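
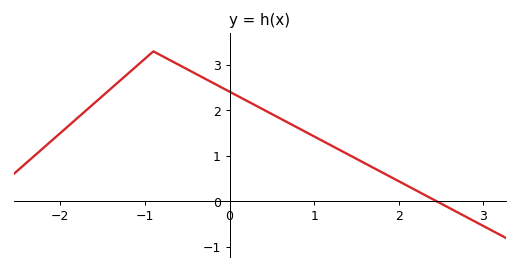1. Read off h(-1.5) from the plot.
2.3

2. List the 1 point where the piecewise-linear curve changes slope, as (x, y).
(-0.9, 3.3)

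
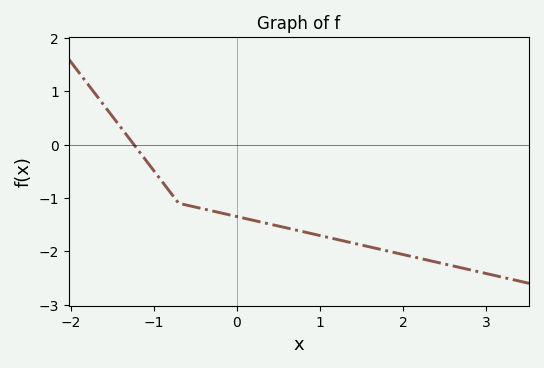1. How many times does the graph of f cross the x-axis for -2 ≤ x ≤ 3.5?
1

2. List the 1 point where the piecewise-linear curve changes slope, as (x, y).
(-0.7, -1.1)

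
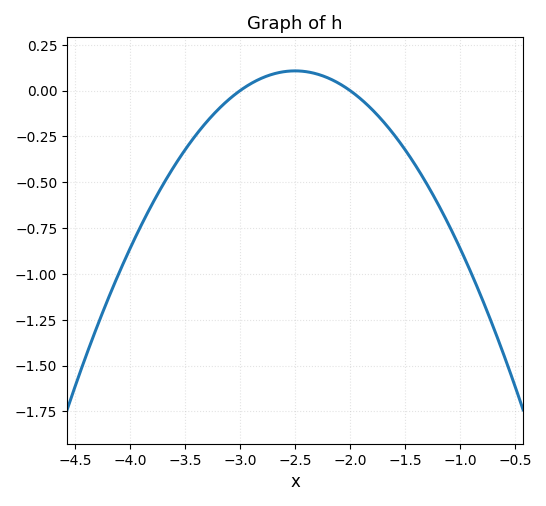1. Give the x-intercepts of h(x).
-3, -2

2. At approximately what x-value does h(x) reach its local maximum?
-2.5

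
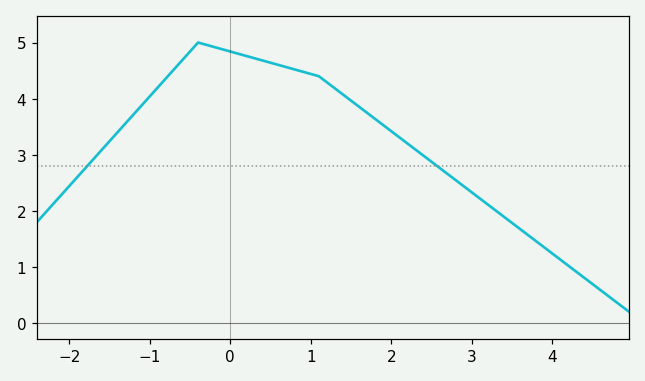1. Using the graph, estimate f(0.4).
4.7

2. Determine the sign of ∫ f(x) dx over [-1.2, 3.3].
positive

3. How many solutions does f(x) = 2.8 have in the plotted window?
2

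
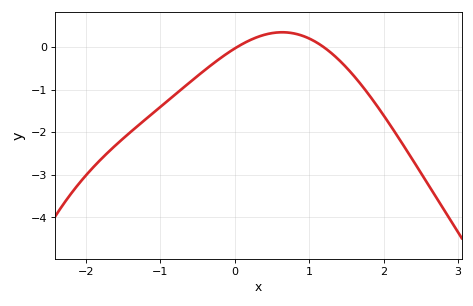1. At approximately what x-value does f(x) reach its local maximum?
0.6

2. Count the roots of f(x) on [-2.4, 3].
2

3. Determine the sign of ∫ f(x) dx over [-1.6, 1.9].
negative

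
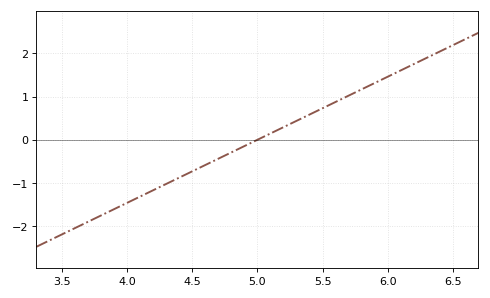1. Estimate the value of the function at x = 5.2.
0.3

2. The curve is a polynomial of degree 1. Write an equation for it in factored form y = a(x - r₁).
y = 1.46(x - 5)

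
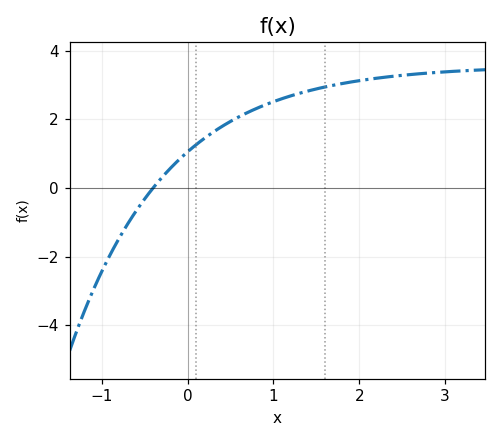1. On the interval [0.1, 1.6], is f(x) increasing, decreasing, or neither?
increasing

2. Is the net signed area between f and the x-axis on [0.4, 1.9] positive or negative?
positive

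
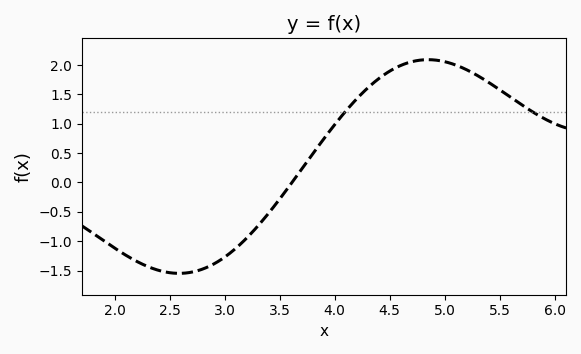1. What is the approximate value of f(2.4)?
-1.5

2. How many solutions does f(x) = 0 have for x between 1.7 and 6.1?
1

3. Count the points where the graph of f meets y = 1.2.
2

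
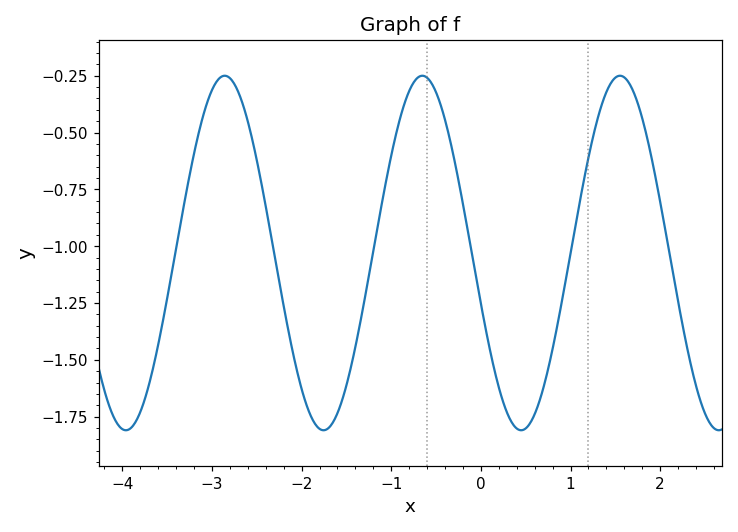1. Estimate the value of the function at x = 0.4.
-1.8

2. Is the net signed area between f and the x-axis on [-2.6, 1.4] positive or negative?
negative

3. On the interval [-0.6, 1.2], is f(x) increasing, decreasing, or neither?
neither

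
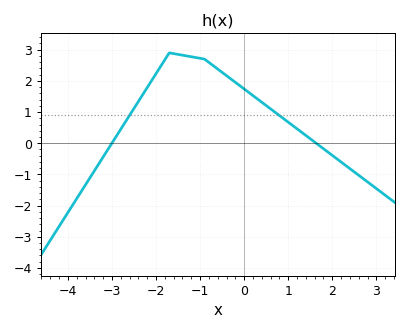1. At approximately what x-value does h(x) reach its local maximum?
-1.7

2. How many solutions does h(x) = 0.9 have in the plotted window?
2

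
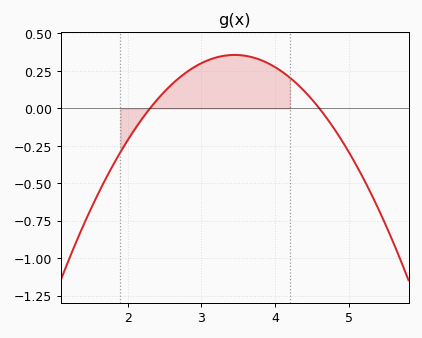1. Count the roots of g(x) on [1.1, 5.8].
2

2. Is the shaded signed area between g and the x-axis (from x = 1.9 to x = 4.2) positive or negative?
positive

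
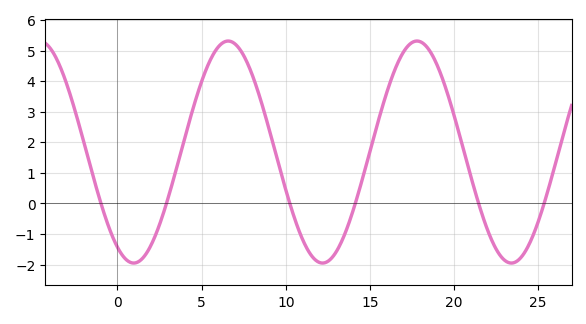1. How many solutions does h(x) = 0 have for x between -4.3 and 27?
6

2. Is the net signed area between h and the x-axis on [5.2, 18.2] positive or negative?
positive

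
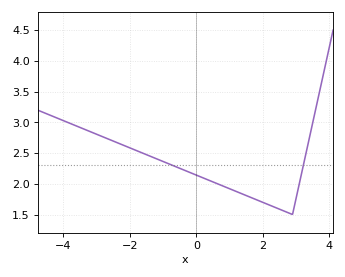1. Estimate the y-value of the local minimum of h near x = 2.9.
1.5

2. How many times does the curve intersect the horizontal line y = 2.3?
2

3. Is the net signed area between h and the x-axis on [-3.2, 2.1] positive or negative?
positive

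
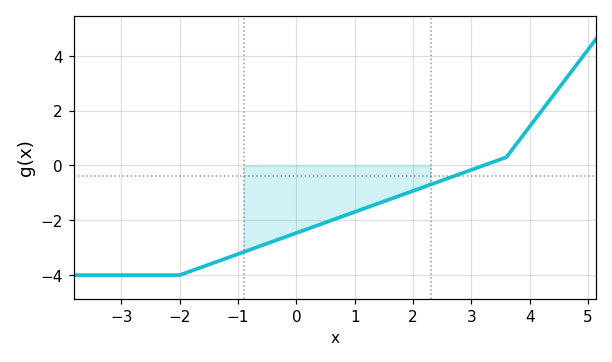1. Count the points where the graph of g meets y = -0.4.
1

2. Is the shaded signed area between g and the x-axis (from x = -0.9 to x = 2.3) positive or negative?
negative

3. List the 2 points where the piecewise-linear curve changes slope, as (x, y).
(-2, -4); (3.6, 0.3)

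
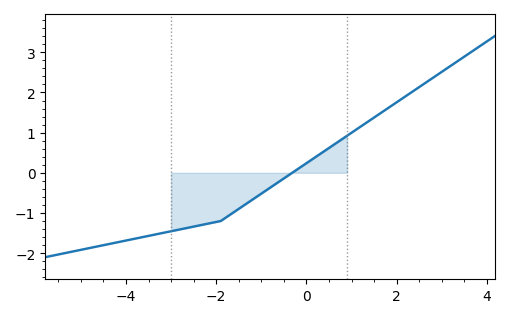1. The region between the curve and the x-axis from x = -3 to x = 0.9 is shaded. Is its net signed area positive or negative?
negative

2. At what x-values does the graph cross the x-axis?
-0.317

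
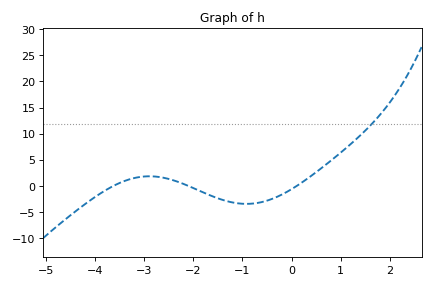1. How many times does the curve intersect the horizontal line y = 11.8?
1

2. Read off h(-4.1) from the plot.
-3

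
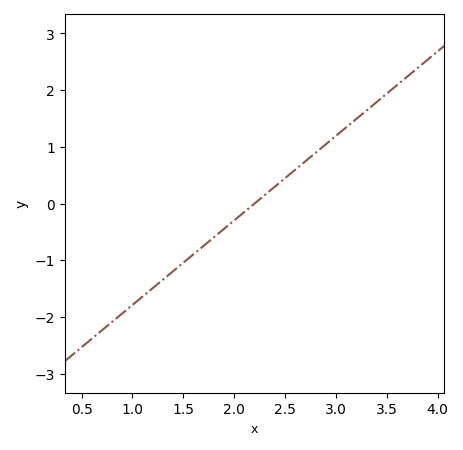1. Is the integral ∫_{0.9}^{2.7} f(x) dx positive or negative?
negative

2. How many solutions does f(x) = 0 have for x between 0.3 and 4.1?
1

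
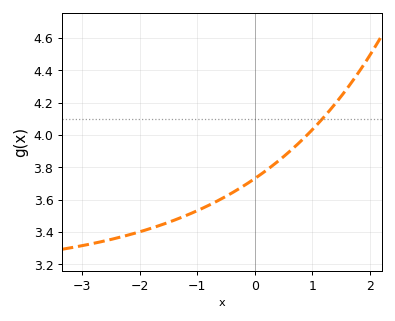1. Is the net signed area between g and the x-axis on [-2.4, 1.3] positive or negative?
positive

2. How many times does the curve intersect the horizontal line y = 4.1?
1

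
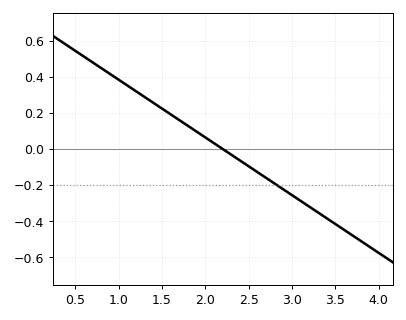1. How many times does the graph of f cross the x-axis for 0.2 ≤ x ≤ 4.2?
1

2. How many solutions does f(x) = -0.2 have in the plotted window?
1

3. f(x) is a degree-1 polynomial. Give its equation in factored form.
y = -0.32(x - 2.2)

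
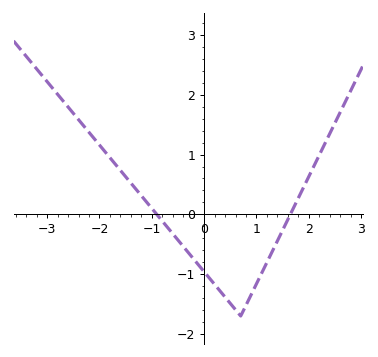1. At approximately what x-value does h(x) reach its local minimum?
0.7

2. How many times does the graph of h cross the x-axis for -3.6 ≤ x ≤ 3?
2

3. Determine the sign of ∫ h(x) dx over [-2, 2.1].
negative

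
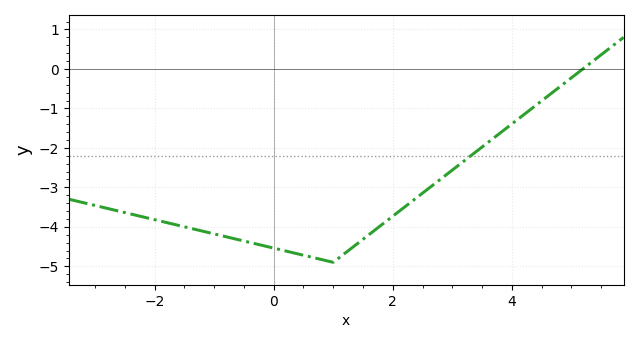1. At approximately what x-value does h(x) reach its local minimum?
0.999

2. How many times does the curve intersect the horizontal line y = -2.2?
1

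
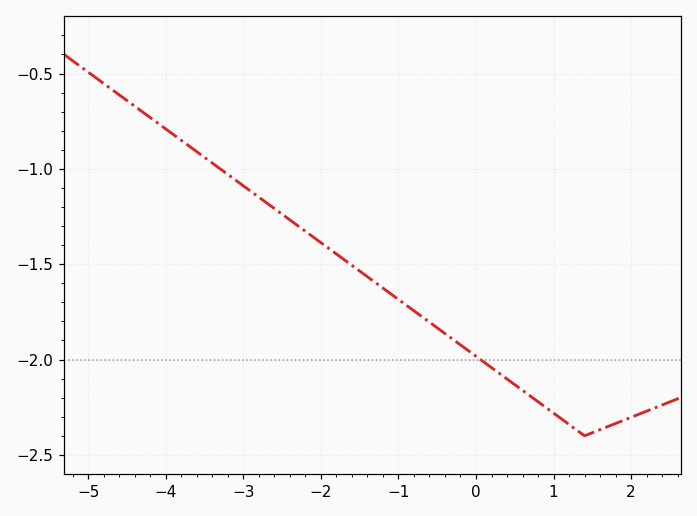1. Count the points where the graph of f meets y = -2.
1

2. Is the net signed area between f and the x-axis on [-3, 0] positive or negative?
negative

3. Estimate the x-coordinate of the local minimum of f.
1.4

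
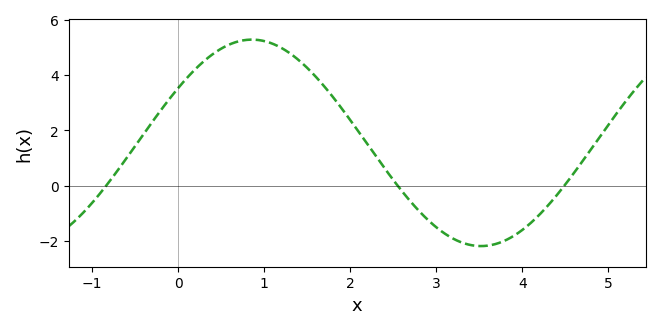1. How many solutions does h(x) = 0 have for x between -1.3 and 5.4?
3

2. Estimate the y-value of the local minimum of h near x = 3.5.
-2.2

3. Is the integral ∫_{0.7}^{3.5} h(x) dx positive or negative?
positive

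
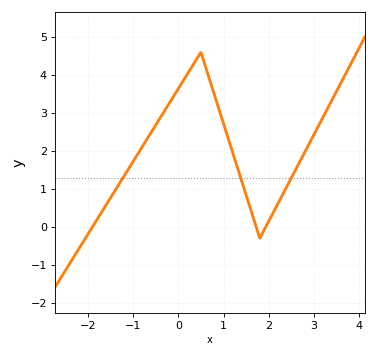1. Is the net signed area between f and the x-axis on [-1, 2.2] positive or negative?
positive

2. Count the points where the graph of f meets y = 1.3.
3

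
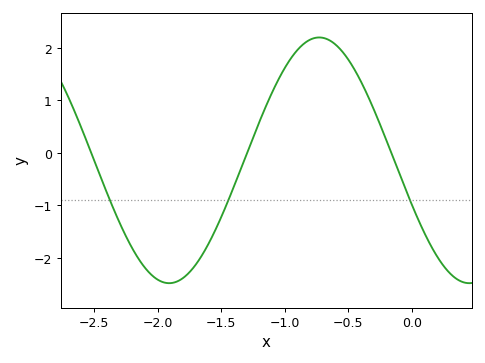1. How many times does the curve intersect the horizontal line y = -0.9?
3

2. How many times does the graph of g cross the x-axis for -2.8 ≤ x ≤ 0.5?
3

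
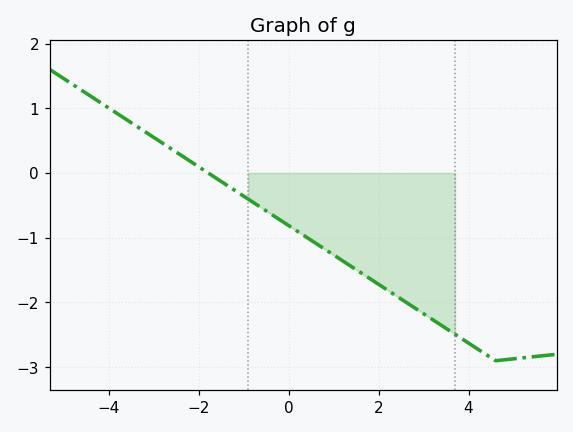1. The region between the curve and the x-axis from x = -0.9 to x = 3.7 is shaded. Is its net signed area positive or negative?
negative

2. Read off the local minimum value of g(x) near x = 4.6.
-2.9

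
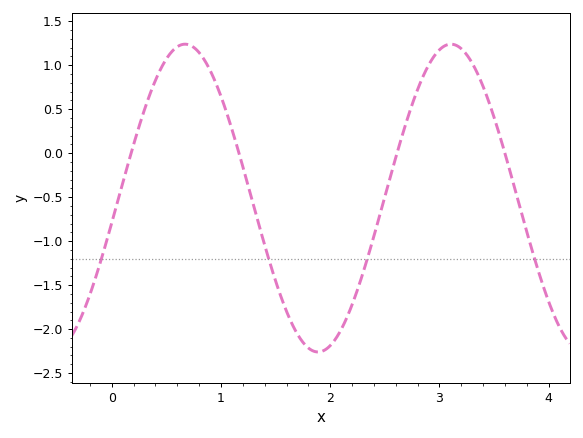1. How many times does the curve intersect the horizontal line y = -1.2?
4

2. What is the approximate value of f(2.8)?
0.7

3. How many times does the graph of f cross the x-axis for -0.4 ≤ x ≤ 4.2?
4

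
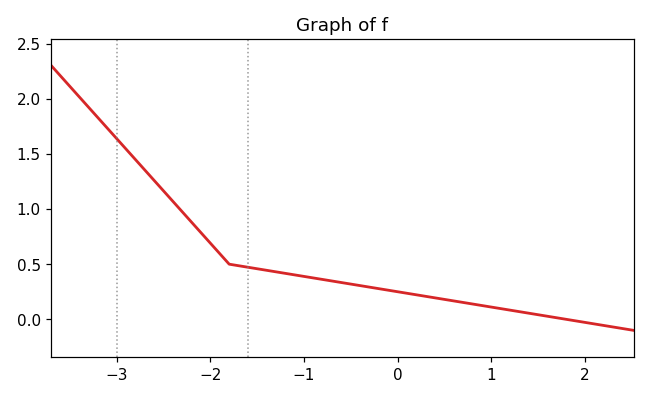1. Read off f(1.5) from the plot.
0.042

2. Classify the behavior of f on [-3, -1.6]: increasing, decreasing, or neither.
decreasing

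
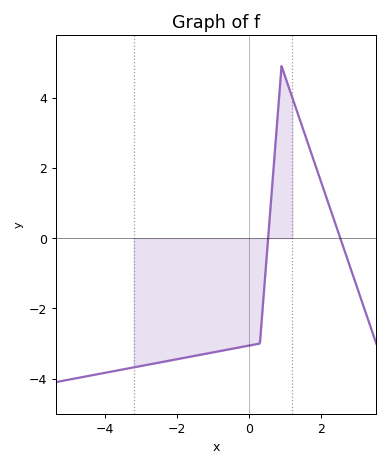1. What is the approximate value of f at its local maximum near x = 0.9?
4.8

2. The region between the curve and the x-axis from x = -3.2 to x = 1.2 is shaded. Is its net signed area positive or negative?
negative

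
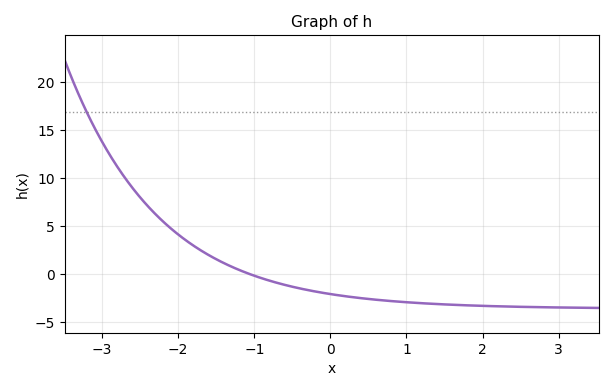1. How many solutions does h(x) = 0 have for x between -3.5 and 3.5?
1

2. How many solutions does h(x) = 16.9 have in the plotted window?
1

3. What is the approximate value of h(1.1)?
-3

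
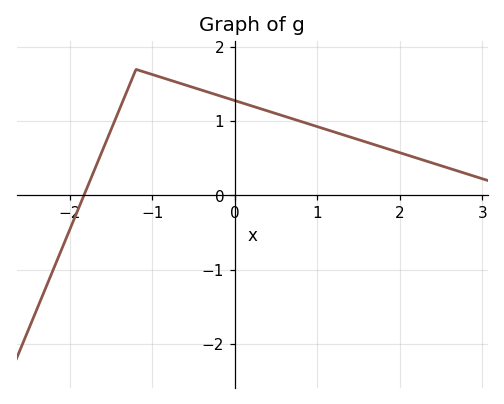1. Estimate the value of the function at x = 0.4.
1.14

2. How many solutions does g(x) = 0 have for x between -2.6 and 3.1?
1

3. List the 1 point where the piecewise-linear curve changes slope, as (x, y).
(-1.2, 1.7)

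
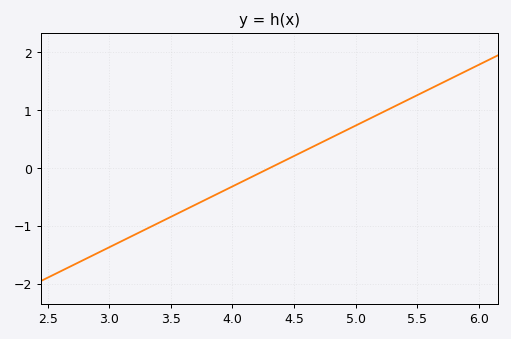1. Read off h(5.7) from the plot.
1.47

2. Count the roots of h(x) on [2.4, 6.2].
1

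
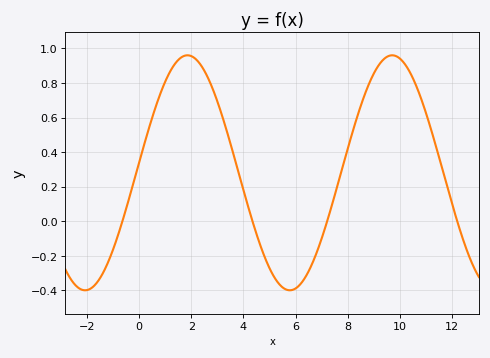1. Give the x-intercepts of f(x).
-0.6, 4.4, 7.2, 12.2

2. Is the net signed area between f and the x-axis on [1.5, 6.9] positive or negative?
positive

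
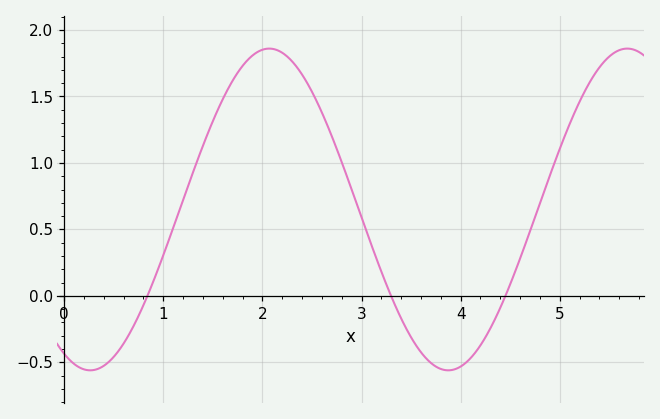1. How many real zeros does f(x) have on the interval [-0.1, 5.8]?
3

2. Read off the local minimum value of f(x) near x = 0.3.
-0.56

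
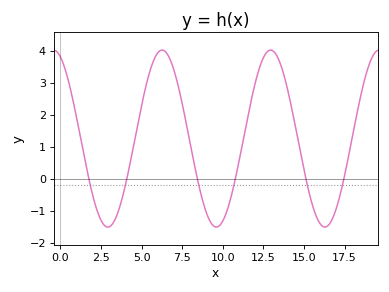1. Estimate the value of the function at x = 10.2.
-1.1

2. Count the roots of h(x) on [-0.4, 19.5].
6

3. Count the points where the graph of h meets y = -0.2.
6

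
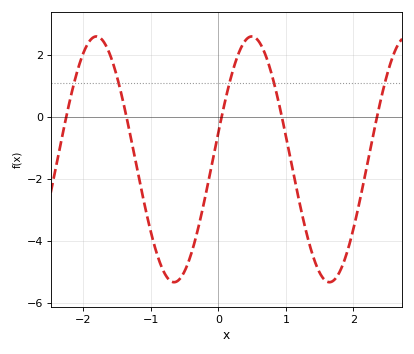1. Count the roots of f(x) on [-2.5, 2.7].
5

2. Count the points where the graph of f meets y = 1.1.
5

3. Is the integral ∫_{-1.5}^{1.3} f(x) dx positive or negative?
negative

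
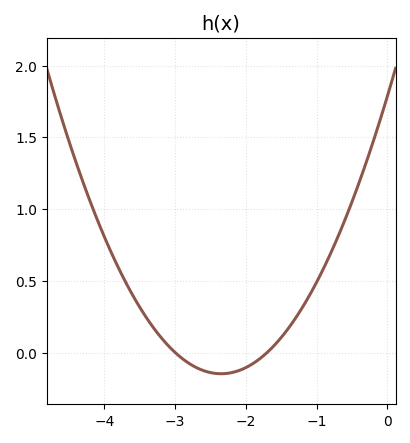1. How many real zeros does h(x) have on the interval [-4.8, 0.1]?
2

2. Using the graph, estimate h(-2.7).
-0.1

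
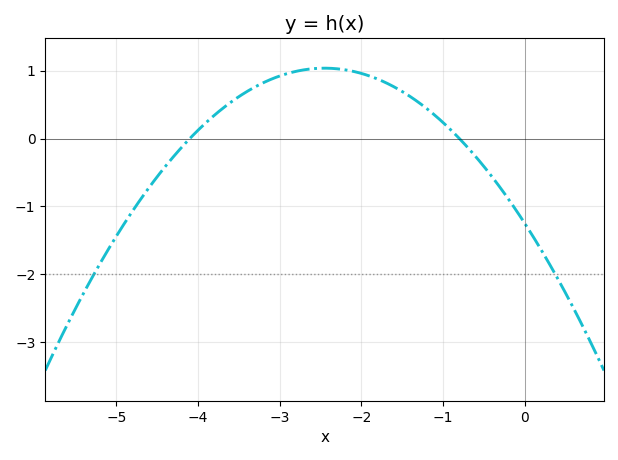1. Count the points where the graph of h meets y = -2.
2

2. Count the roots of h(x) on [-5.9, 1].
2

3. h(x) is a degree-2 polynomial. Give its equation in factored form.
y = -0.38(x + 4.1)(x + 0.8)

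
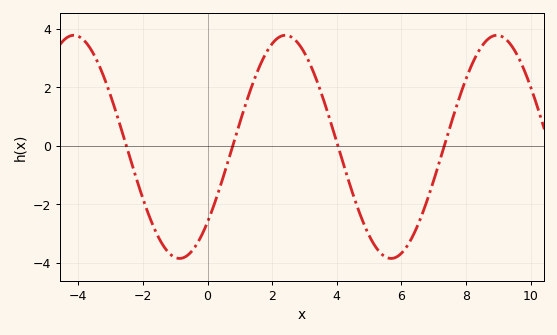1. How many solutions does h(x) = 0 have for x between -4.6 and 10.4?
4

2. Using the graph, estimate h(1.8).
3.14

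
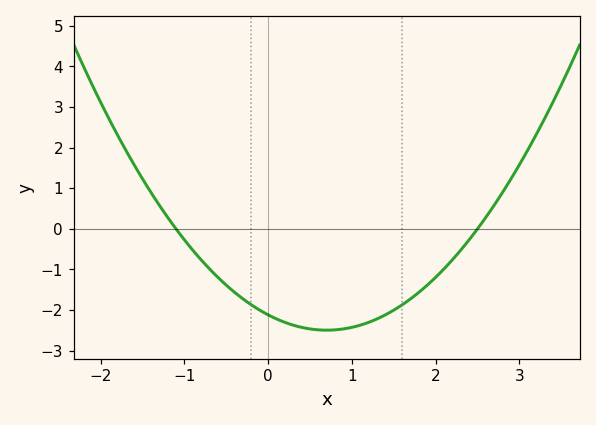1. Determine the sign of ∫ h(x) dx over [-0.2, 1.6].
negative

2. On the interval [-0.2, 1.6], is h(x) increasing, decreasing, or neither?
neither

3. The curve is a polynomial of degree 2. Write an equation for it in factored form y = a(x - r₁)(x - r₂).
y = 0.77(x + 1.1)(x - 2.5)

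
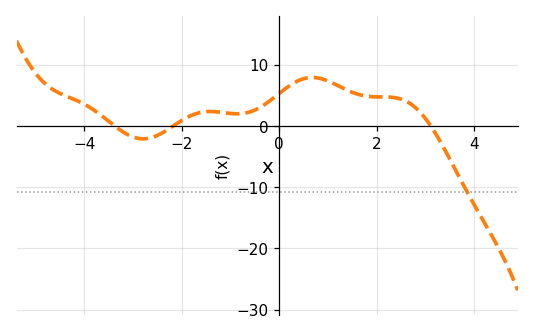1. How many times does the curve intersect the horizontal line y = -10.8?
1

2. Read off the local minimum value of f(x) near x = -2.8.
-2.11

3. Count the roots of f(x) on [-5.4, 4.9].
3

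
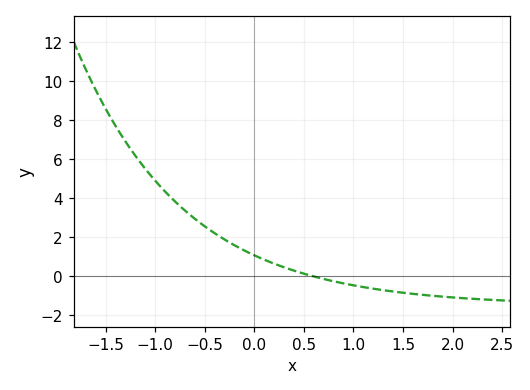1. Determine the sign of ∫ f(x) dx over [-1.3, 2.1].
positive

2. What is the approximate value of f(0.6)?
0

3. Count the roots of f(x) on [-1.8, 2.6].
1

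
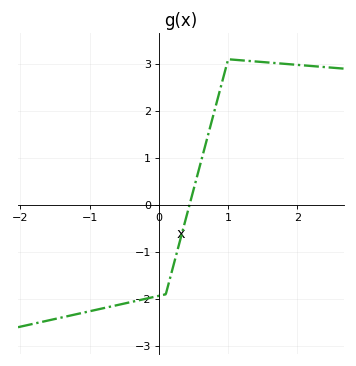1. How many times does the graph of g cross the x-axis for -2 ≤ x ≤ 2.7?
1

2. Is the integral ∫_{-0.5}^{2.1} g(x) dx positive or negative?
positive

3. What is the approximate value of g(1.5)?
3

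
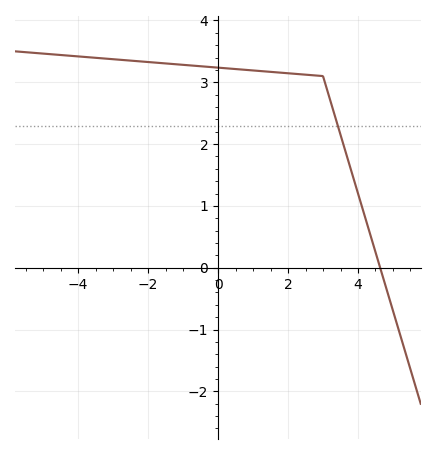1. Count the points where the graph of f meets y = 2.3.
1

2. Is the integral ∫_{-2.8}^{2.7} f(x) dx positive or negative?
positive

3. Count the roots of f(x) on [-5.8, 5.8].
1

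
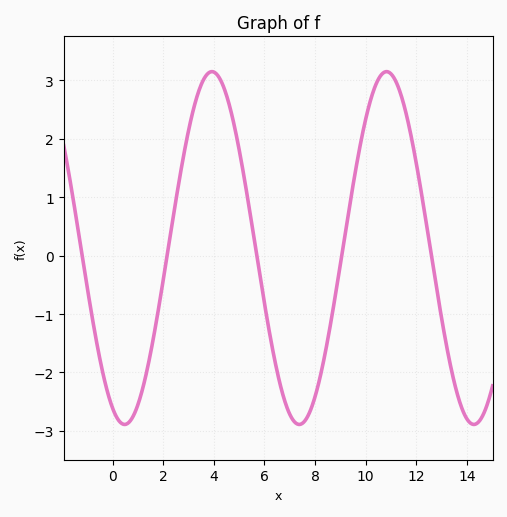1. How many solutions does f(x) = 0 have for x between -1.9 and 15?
5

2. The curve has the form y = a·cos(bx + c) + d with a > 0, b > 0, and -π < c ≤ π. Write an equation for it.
y = 3.02cos(0.91x + 2.71) + 0.13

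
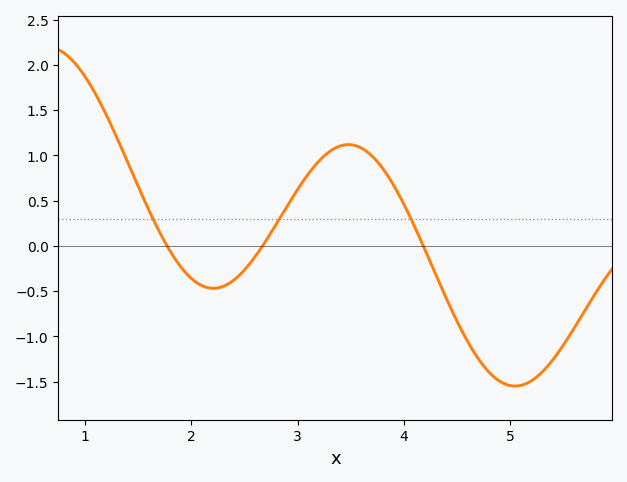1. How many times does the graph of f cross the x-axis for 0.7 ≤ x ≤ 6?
3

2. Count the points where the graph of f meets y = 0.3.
3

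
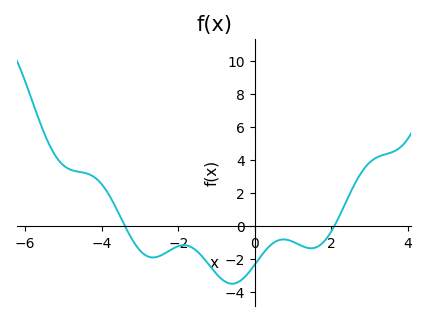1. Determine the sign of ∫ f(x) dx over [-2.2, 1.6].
negative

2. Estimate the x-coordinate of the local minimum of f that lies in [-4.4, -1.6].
-2.6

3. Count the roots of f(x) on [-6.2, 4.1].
2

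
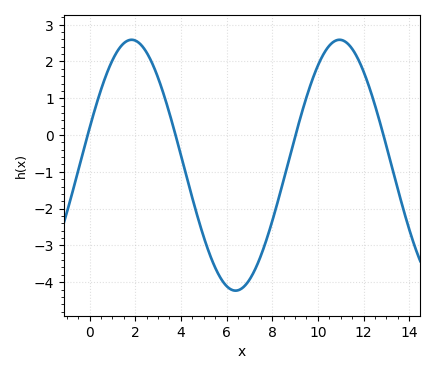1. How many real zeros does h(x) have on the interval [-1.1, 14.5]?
4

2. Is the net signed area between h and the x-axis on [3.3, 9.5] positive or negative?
negative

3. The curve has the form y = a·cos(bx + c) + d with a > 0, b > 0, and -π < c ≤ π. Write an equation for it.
y = 3.41cos(0.69x - 1.3) - 0.82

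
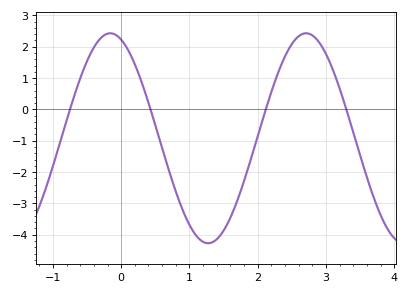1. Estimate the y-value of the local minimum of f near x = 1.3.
-4.27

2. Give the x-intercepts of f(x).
-0.75, 0.43, 2.12, 3.3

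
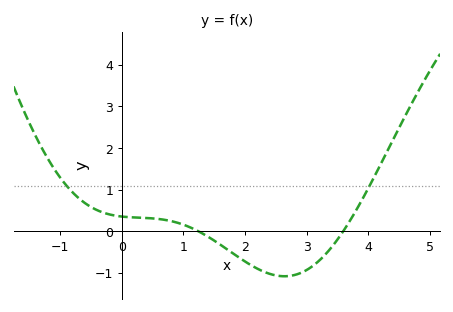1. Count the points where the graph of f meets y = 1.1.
2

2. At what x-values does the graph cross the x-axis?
1.2, 3.6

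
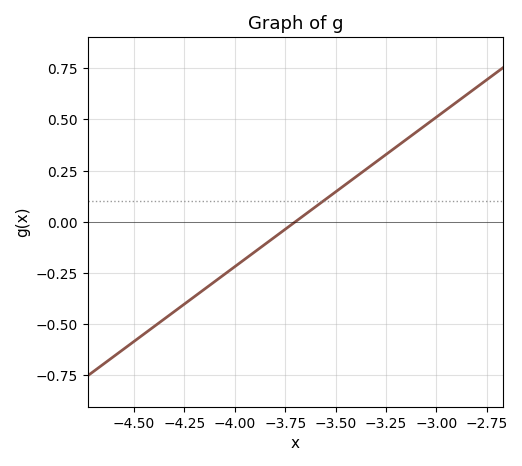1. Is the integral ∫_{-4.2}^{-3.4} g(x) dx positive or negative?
negative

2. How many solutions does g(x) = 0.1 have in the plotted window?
1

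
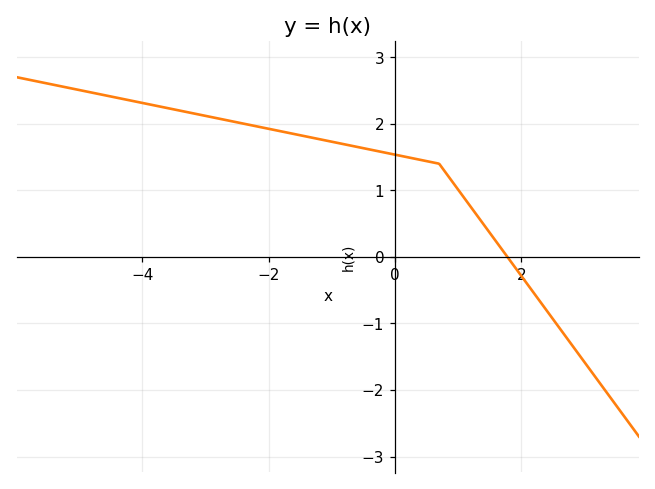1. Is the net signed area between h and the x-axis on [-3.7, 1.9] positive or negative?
positive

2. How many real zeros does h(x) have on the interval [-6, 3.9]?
1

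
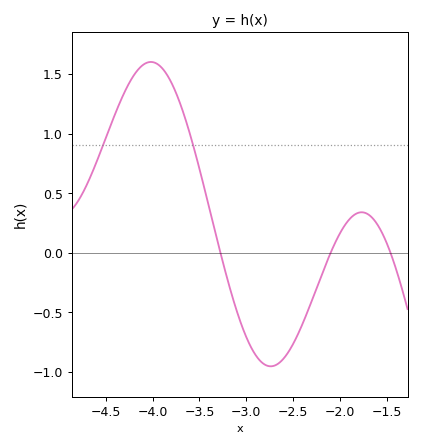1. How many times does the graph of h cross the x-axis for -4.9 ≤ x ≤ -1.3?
3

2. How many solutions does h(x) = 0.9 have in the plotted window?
2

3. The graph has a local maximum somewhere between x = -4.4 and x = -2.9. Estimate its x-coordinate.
-4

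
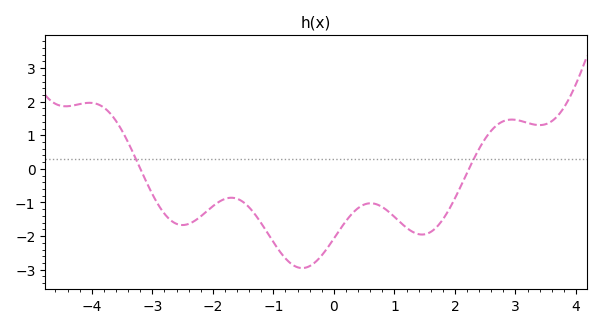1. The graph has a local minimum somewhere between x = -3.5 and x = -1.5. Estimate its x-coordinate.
-2.5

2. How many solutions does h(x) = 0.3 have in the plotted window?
2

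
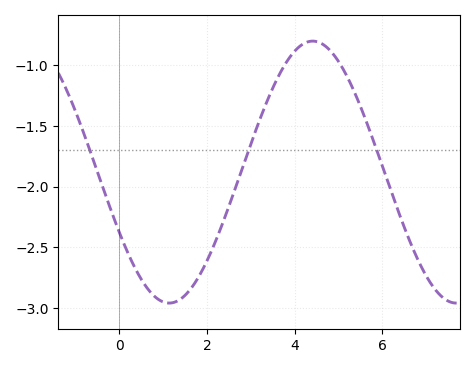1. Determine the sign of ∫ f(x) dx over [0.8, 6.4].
negative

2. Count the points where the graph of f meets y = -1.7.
3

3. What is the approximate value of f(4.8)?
-0.876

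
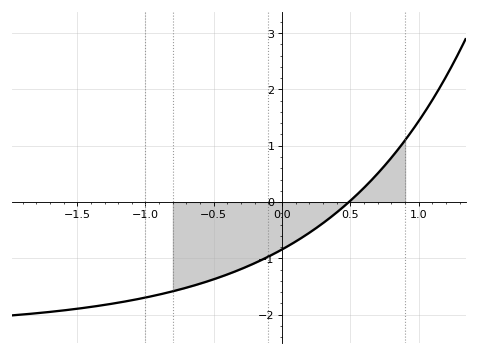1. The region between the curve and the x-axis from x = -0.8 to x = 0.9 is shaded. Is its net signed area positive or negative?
negative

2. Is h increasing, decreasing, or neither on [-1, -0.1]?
increasing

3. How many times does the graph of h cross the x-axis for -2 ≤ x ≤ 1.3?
1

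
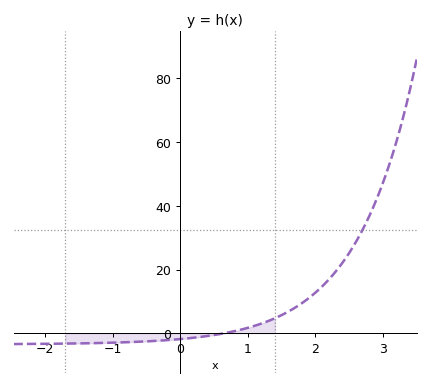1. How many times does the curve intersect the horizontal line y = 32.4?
1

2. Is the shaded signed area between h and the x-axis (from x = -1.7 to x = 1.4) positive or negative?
negative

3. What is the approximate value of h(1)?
1.69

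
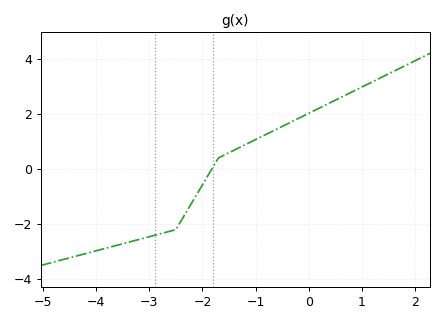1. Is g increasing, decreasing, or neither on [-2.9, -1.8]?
increasing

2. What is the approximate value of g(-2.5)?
-2.2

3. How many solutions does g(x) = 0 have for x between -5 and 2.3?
1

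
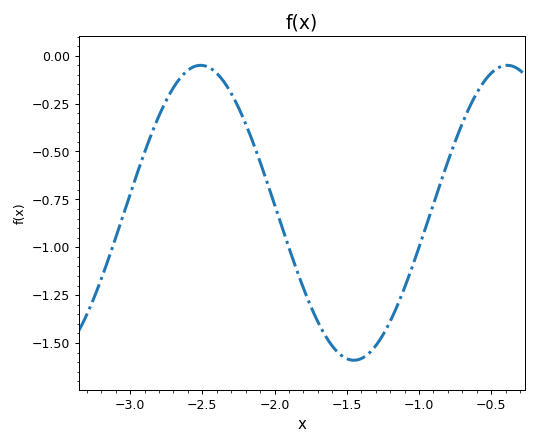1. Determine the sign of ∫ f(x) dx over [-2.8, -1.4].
negative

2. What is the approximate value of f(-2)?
-0.78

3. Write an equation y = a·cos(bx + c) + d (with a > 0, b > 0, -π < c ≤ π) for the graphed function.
y = 0.77cos(3x + 1.2) - 0.82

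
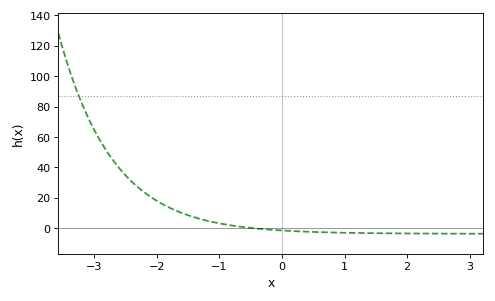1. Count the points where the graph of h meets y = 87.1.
1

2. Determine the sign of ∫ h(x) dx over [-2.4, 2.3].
positive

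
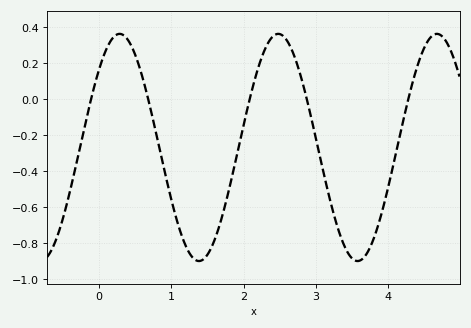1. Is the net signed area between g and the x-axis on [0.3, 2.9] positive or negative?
negative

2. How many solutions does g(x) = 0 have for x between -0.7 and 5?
5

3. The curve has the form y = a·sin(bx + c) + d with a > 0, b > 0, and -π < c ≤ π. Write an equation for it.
y = 0.63sin(2.9x + 0.74) - 0.27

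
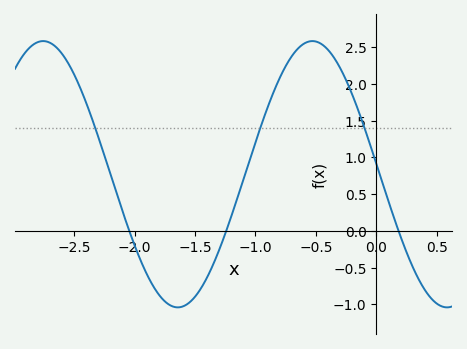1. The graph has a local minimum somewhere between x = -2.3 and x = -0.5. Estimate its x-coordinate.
-1.65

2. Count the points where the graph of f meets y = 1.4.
3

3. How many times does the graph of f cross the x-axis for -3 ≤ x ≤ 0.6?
3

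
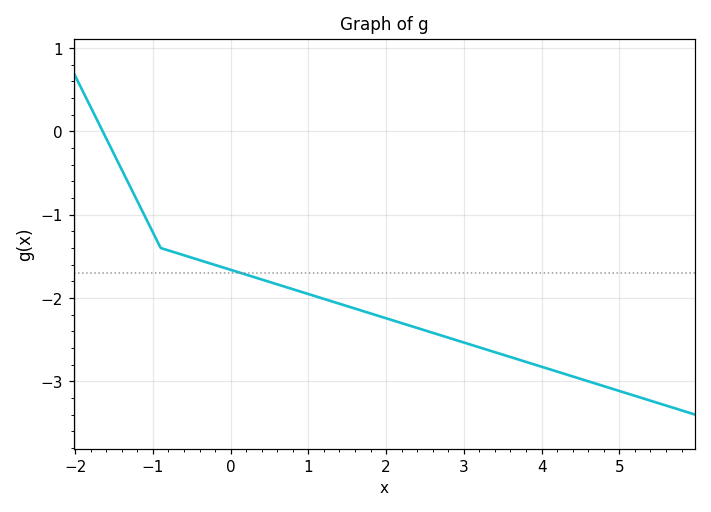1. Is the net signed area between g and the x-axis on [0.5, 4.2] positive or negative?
negative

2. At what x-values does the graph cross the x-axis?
-1.64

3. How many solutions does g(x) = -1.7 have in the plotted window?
1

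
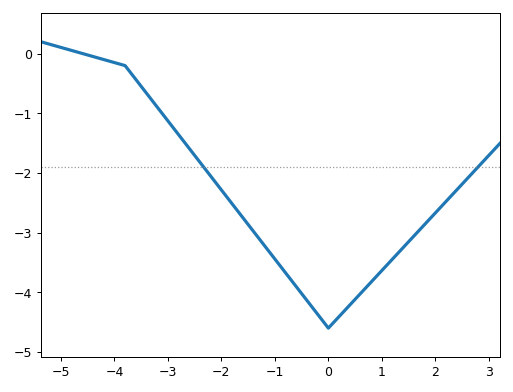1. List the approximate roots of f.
-4.6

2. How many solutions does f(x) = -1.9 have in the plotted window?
2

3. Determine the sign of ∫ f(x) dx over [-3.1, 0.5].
negative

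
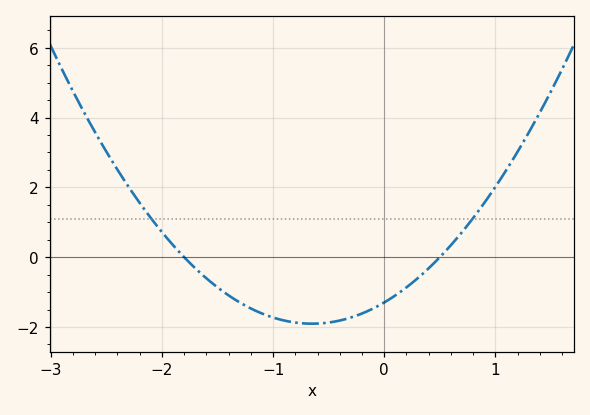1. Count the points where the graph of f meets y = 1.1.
2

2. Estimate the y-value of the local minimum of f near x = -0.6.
-1.9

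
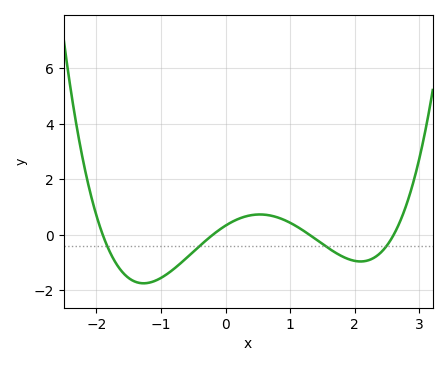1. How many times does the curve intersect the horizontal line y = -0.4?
4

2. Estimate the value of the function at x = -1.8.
-0.6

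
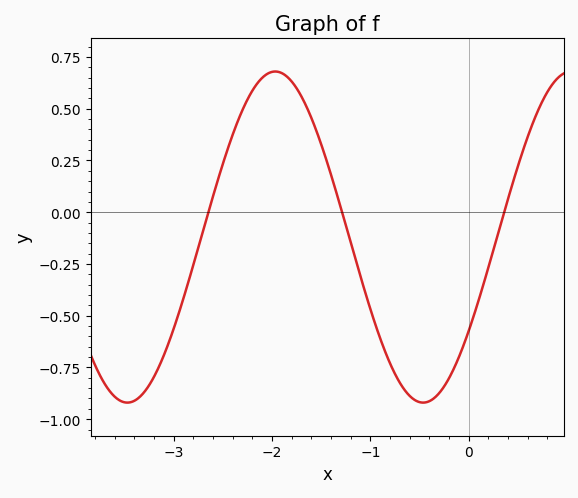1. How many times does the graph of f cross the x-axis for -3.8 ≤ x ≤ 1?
3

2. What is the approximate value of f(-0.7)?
-0.82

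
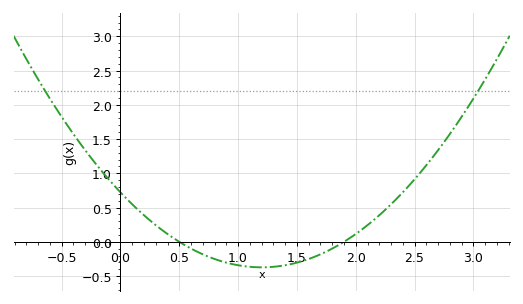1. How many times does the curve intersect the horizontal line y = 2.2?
2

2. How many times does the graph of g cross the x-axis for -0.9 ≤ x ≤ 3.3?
2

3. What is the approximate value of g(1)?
-0.342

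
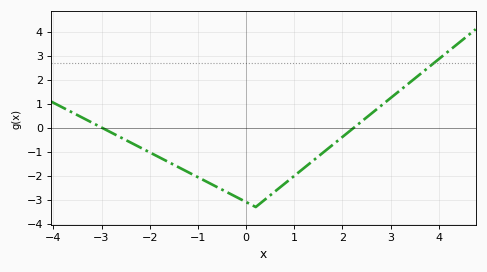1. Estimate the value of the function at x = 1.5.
-1.2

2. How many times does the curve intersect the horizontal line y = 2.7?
1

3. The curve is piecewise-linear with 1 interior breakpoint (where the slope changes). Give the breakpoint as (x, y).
(0.2, -3.3)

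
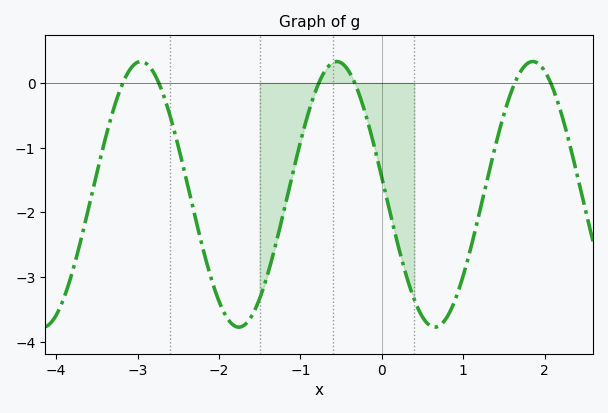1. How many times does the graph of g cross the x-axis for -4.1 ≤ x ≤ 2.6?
6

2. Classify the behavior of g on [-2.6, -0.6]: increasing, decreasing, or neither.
neither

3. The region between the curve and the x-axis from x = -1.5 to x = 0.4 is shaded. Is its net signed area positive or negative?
negative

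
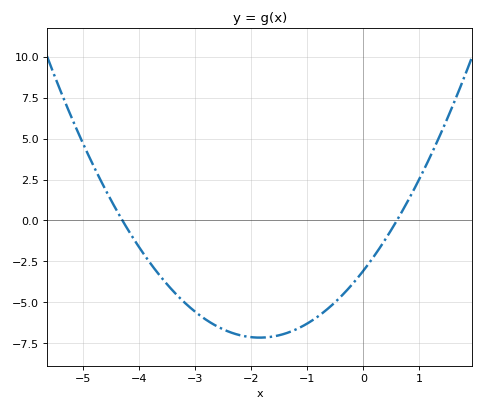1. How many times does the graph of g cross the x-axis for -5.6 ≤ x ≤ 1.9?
2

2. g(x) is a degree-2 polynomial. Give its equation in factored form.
y = 1.19(x + 4.3)(x - 0.6)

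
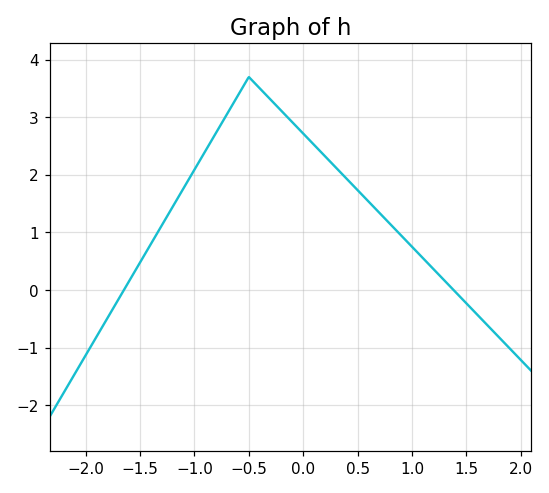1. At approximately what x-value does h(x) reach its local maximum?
-0.5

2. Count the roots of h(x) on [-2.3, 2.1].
2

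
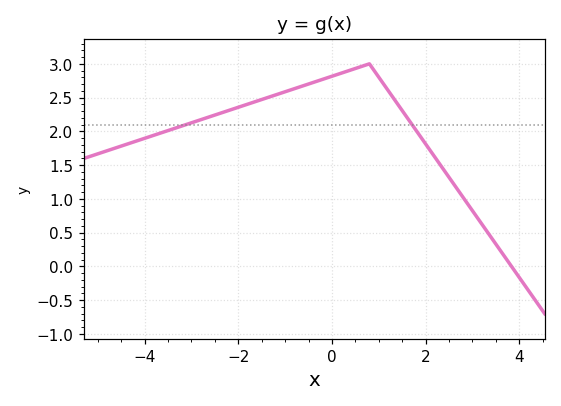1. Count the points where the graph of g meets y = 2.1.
2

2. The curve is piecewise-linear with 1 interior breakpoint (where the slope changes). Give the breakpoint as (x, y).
(0.8, 3)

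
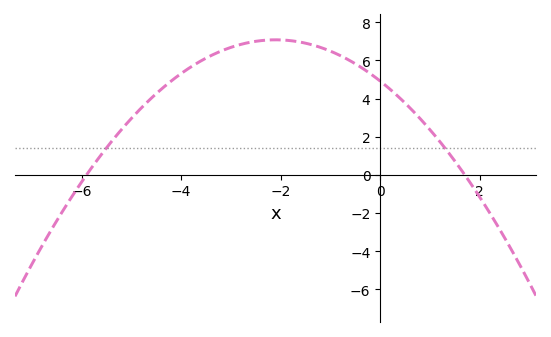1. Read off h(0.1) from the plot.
4.7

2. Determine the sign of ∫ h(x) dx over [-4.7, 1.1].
positive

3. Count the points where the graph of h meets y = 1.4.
2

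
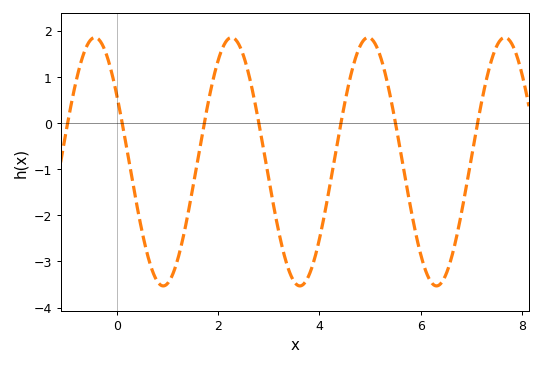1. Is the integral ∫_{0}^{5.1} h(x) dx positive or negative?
negative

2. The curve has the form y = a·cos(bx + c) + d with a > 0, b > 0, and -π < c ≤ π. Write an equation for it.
y = 2.69cos(2.3x + 1) - 0.84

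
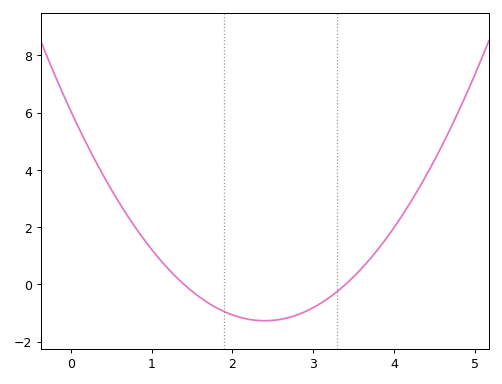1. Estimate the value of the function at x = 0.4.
3.81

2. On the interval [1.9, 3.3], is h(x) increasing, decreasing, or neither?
neither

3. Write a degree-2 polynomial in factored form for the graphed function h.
y = 1.27(x - 1.4)(x - 3.4)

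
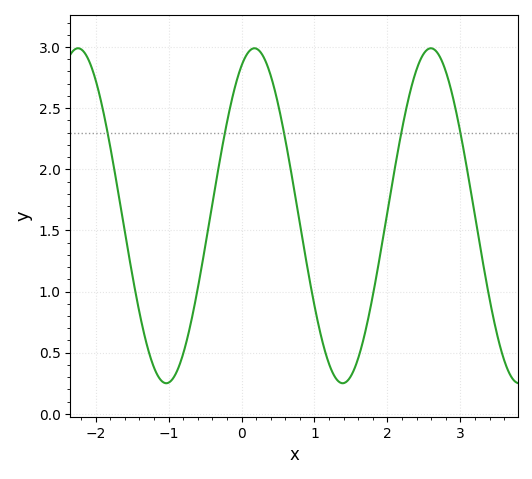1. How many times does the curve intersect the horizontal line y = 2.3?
5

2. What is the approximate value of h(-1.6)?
1.5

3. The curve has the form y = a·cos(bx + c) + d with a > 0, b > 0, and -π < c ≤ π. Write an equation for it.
y = 1.37cos(2.6x - 0.462) + 1.62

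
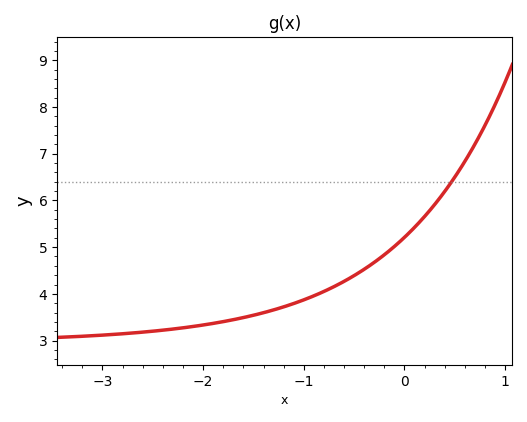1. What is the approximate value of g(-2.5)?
3.2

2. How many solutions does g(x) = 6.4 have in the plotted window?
1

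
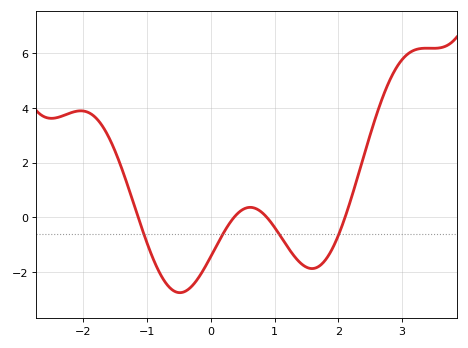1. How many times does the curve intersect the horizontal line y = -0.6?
4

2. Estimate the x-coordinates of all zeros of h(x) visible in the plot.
-1.1, 0.4, 0.9, 2.1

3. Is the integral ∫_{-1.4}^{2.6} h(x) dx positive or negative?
negative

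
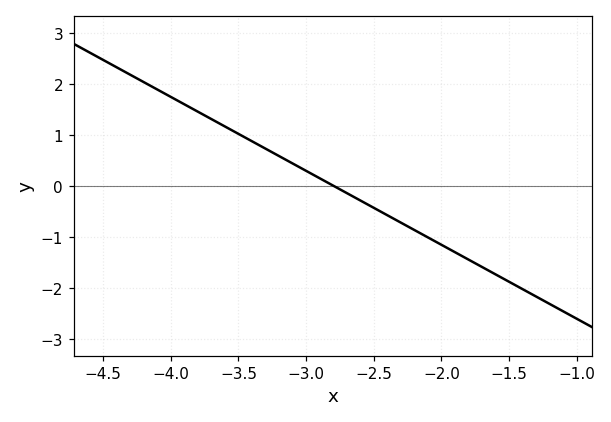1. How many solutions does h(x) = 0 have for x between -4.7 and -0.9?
1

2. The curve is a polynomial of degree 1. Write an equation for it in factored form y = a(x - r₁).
y = -1.45(x + 2.8)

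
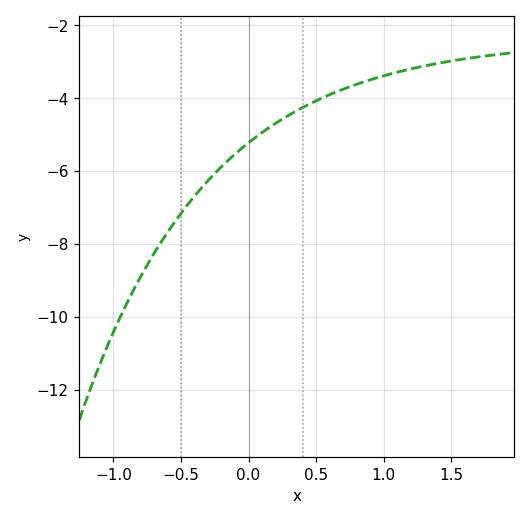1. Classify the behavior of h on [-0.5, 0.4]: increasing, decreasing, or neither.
increasing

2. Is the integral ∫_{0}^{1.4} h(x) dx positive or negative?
negative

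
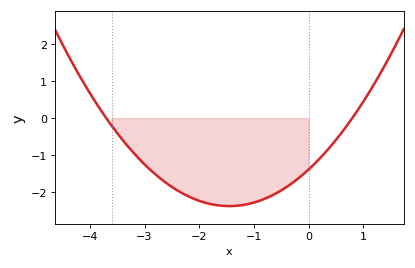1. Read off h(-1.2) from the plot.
-2.35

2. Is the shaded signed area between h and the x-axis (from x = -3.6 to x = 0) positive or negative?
negative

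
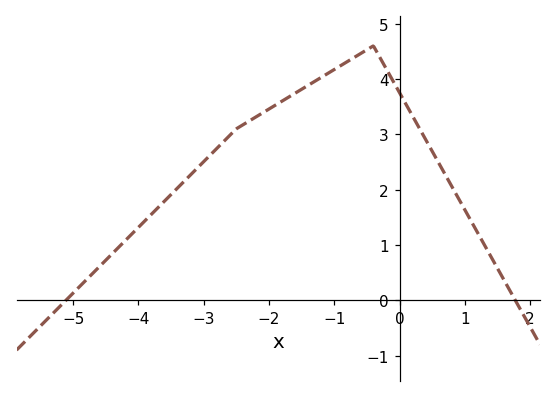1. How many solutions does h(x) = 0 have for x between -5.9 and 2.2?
2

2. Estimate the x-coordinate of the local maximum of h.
-0.402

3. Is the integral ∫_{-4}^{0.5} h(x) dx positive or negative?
positive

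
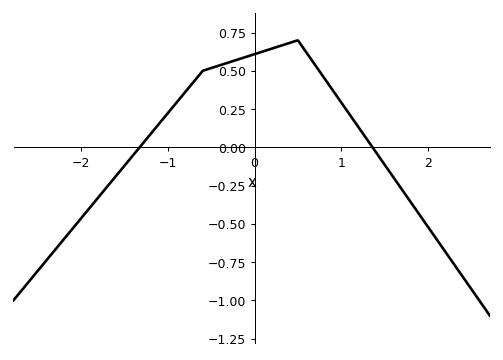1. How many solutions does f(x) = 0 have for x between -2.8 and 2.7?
2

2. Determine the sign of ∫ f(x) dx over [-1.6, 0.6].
positive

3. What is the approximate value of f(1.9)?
-0.45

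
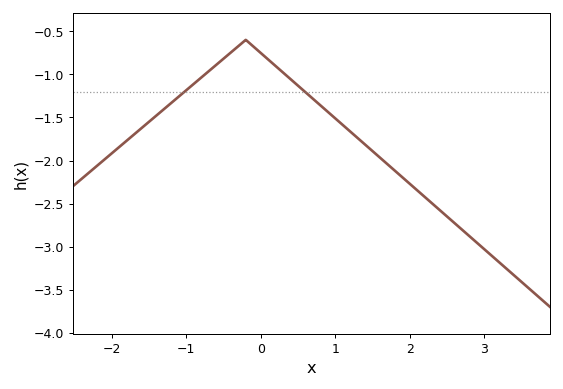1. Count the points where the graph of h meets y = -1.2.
2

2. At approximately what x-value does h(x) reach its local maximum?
-0.2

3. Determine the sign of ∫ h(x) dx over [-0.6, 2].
negative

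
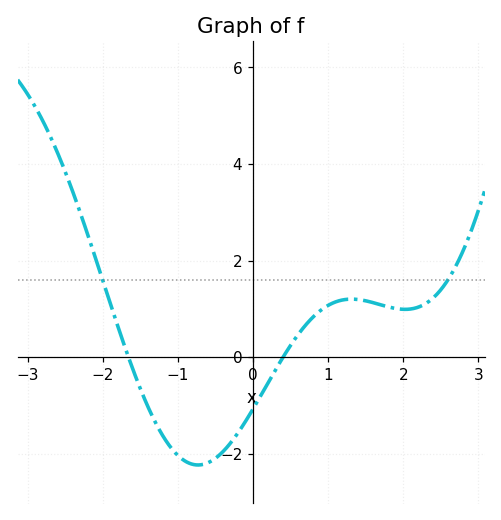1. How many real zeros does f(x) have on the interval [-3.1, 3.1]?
2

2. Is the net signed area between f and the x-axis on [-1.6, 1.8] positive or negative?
negative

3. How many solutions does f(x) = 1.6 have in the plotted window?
2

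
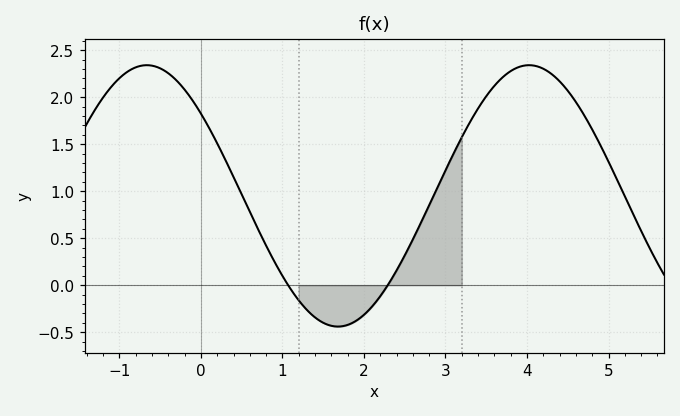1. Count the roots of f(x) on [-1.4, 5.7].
2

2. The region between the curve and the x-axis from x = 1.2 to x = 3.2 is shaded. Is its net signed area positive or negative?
positive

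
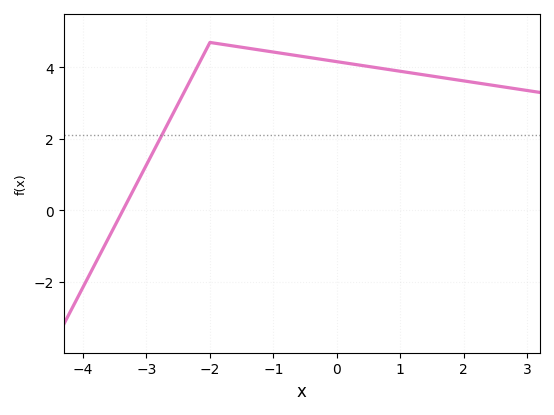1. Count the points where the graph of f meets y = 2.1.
1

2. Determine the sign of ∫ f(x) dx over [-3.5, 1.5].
positive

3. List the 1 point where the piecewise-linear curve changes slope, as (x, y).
(-2, 4.7)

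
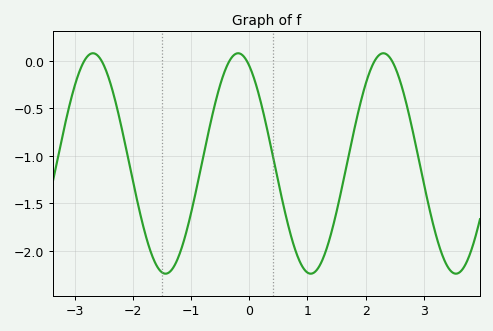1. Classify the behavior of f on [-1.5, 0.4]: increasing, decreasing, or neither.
neither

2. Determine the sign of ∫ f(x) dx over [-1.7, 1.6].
negative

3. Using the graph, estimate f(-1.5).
-2.23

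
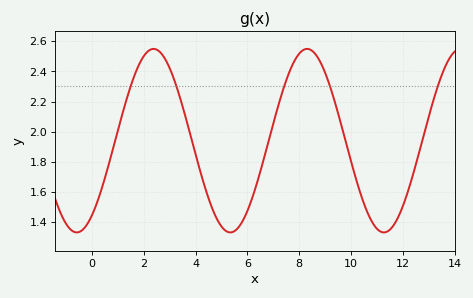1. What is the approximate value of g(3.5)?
2.17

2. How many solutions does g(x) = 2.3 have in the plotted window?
5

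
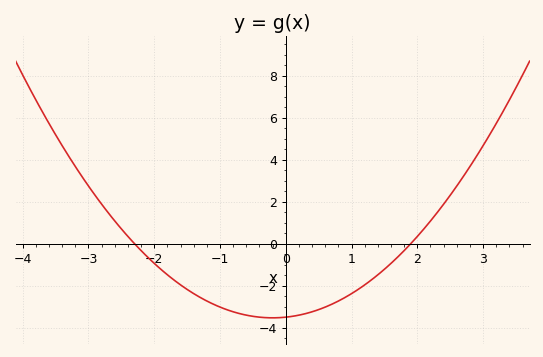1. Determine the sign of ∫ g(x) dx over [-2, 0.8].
negative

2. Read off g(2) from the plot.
0.4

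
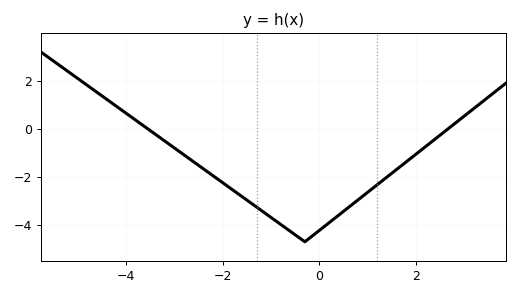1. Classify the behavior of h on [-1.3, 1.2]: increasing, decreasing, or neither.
neither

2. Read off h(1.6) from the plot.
-1.6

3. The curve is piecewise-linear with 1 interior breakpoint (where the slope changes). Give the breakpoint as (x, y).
(-0.3, -4.7)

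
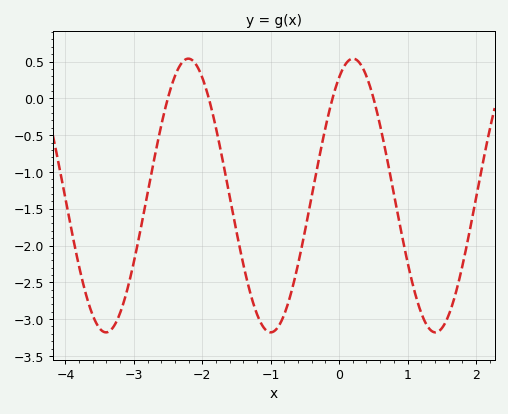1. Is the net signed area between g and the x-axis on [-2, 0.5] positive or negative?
negative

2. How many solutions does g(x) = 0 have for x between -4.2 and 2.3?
4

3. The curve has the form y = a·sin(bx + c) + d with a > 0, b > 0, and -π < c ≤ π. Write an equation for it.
y = 1.86sin(2.61x + 1.04) - 1.32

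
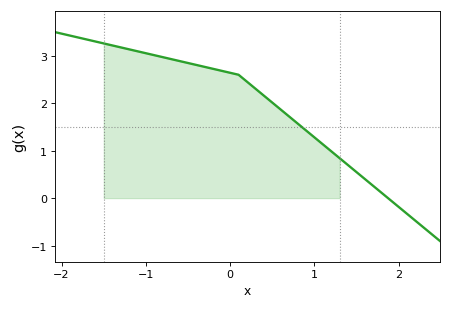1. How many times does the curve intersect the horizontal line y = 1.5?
1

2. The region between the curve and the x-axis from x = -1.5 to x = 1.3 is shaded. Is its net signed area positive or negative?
positive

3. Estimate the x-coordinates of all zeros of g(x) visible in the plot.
1.9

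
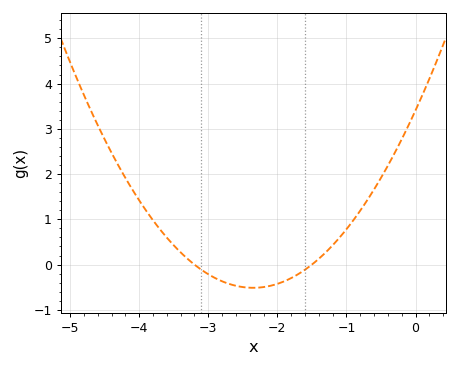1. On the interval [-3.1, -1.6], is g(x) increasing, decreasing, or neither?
neither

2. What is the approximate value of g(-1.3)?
0.27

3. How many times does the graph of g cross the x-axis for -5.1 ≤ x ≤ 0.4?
2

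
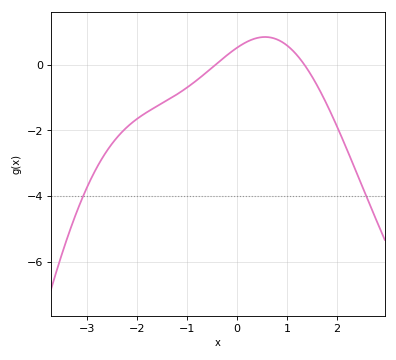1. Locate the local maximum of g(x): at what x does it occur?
0.6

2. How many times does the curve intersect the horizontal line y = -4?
2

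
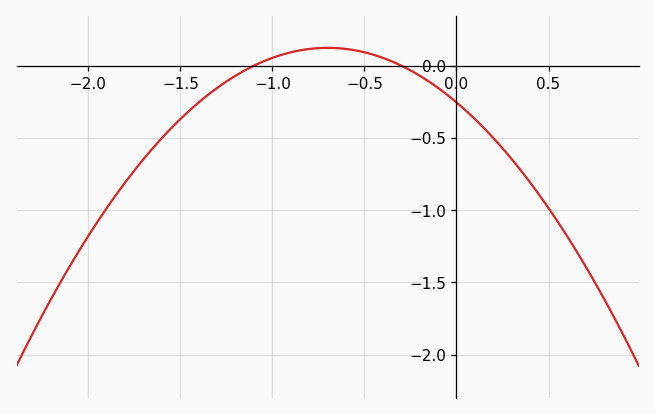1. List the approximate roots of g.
-1.1, -0.3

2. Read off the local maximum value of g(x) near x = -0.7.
0.123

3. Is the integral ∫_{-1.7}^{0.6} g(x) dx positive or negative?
negative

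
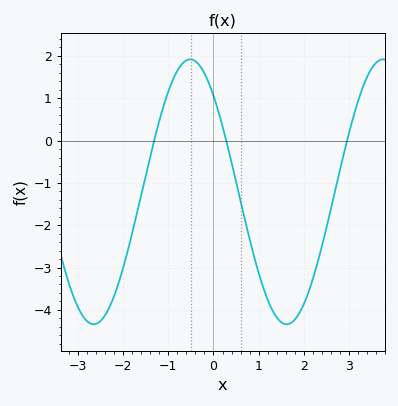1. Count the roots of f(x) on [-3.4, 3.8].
3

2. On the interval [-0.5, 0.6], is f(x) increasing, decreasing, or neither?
decreasing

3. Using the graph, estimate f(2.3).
-2.9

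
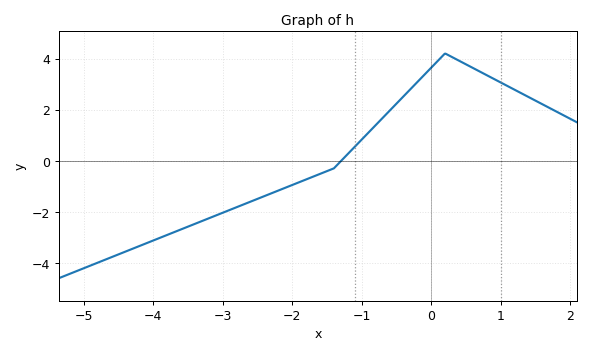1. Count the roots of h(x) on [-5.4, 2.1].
1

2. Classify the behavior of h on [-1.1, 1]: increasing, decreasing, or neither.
neither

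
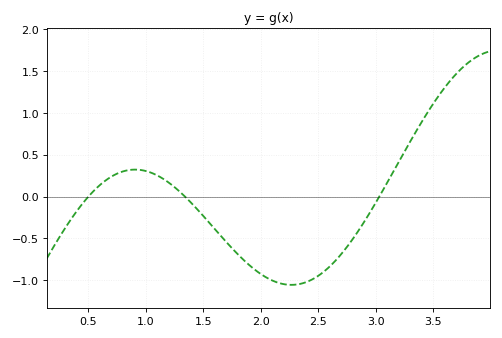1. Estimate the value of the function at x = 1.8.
-0.7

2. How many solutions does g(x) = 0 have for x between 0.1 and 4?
3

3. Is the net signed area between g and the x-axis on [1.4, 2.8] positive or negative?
negative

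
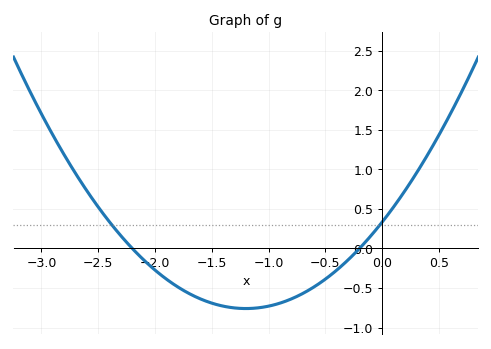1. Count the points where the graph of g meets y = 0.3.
2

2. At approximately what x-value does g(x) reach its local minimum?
-1.2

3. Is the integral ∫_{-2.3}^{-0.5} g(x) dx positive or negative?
negative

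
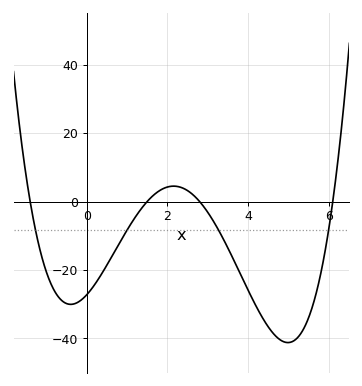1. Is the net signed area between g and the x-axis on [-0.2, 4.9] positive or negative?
negative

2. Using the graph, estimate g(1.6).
2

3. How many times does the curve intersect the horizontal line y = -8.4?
4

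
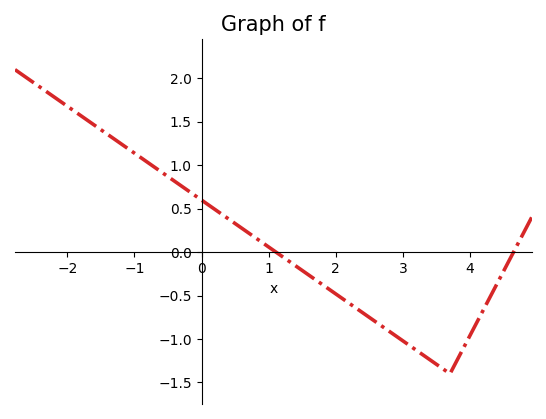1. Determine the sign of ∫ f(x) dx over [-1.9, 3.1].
positive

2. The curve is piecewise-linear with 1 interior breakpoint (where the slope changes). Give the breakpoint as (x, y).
(3.7, -1.4)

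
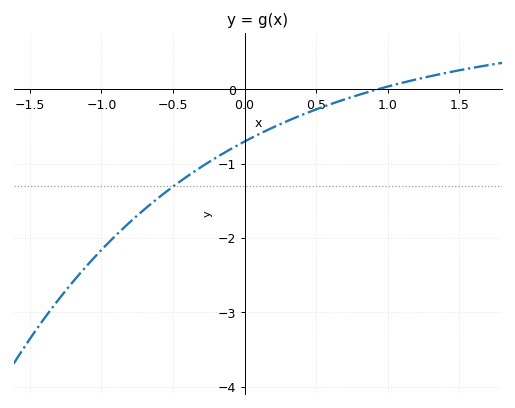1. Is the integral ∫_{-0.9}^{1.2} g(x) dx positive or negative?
negative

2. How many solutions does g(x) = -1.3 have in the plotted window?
1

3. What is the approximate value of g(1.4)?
0.221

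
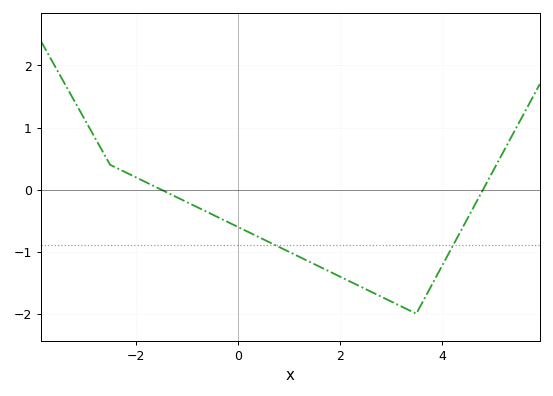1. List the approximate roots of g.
-1.6, 4.8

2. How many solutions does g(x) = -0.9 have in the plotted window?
2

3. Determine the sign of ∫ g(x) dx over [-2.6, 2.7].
negative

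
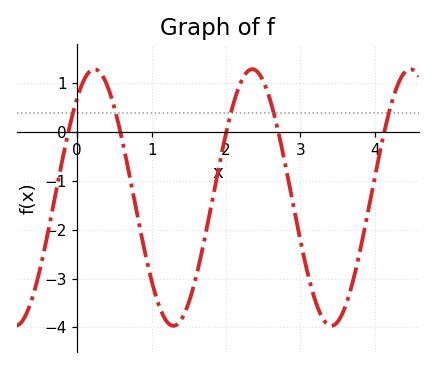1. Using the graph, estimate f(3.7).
-3.08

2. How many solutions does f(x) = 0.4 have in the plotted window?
5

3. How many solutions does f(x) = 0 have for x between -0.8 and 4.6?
5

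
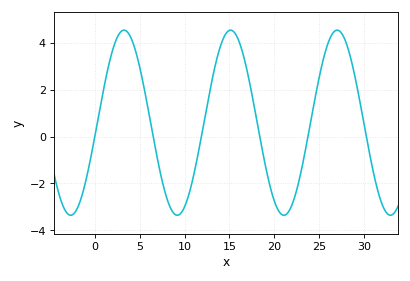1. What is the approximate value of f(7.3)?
-1.53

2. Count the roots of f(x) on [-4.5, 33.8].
6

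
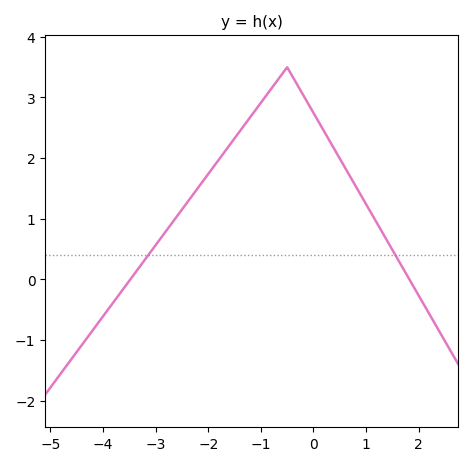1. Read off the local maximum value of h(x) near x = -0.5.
3.5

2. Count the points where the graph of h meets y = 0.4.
2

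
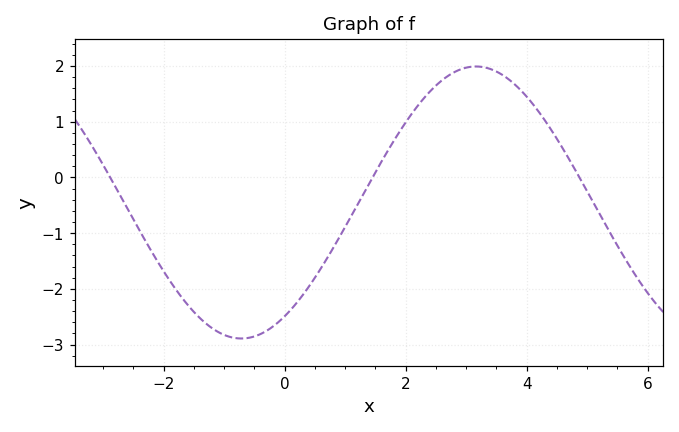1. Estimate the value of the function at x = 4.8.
0.1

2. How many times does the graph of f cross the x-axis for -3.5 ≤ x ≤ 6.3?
3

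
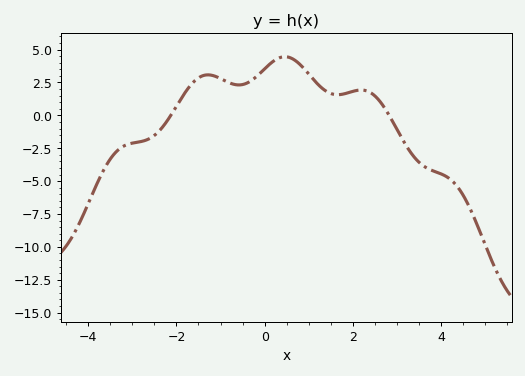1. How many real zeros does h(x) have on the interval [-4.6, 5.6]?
2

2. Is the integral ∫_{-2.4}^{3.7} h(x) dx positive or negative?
positive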